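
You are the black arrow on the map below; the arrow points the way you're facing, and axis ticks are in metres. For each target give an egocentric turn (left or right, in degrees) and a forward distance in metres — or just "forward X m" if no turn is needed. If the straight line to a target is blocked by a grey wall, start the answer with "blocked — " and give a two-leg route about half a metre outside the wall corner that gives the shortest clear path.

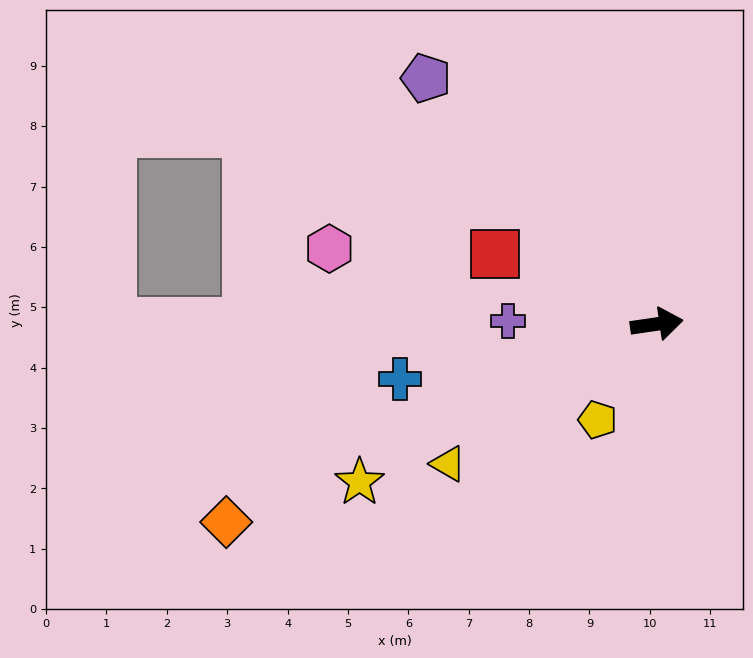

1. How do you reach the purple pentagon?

turn left 125°, forward 5.6 m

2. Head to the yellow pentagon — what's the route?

turn right 130°, forward 1.9 m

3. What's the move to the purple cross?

turn left 171°, forward 2.5 m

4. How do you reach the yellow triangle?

turn right 154°, forward 4.2 m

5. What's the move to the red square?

turn left 148°, forward 2.9 m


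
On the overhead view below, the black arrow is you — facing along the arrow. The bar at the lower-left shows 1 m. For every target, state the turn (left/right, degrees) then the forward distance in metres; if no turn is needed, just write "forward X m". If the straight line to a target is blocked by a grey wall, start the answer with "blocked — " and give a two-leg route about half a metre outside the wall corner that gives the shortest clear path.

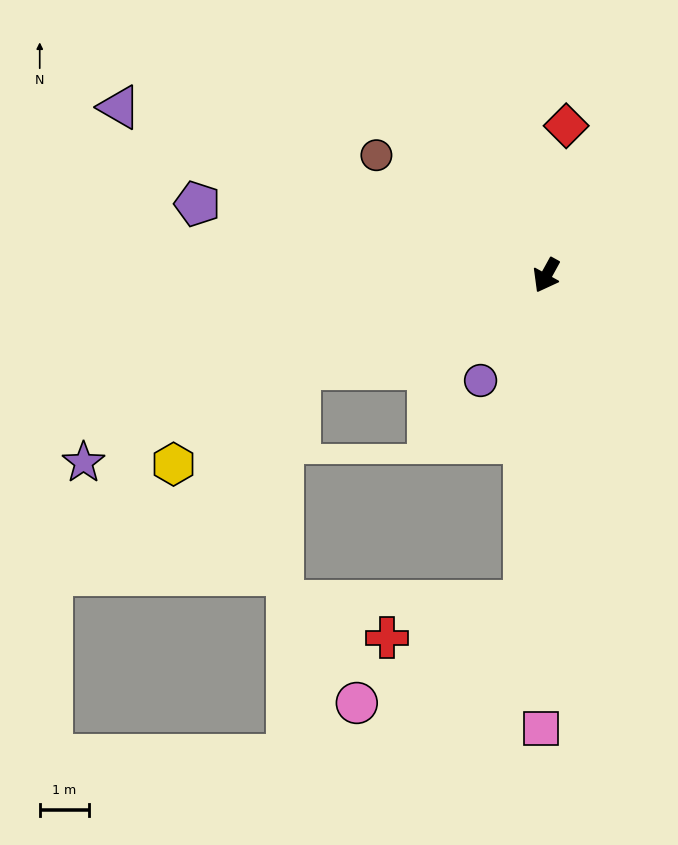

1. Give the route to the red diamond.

turn right 159°, forward 3.1 m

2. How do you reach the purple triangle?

turn right 83°, forward 9.3 m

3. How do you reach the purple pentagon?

turn right 73°, forward 7.2 m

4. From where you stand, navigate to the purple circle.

turn right 3°, forward 2.5 m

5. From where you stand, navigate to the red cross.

blocked — turn left 25°, forward 6.6 m, then turn right 71°, forward 2.9 m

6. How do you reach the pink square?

turn left 28°, forward 9.2 m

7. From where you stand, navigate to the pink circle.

blocked — turn left 25°, forward 6.6 m, then turn right 55°, forward 4.0 m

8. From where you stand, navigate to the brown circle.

turn right 96°, forward 4.2 m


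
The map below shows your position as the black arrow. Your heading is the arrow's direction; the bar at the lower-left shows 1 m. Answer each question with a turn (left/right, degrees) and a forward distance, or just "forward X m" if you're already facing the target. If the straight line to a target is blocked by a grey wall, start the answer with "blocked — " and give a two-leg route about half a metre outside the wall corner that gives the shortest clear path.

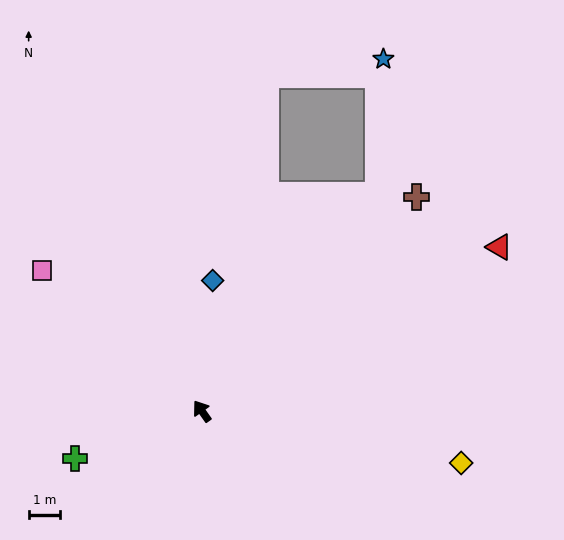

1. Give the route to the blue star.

blocked — turn right 74°, forward 8.8 m, then turn left 37°, forward 4.3 m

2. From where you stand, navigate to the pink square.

turn left 14°, forward 6.8 m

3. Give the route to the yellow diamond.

turn right 137°, forward 8.4 m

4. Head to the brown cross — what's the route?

turn right 80°, forward 9.6 m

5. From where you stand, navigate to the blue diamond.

turn right 40°, forward 4.2 m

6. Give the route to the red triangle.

turn right 96°, forward 10.8 m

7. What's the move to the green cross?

turn left 75°, forward 4.3 m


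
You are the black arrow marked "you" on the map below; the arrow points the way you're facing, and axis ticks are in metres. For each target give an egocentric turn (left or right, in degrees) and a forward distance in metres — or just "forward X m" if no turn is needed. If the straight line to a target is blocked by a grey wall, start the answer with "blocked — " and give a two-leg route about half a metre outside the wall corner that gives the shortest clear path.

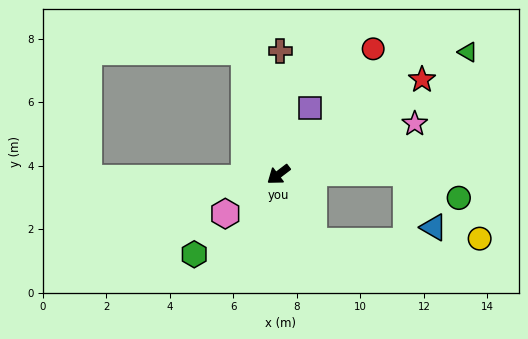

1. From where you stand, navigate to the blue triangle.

blocked — turn left 143°, forward 4.0 m, then turn right 64°, forward 1.9 m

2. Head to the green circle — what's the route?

blocked — turn left 143°, forward 4.0 m, then turn right 26°, forward 1.8 m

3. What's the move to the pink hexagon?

forward 2.1 m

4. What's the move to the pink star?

turn left 163°, forward 4.6 m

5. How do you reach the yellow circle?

blocked — turn left 143°, forward 4.0 m, then turn right 42°, forward 3.1 m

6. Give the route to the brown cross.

turn right 128°, forward 3.9 m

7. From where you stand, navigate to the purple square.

turn right 152°, forward 2.3 m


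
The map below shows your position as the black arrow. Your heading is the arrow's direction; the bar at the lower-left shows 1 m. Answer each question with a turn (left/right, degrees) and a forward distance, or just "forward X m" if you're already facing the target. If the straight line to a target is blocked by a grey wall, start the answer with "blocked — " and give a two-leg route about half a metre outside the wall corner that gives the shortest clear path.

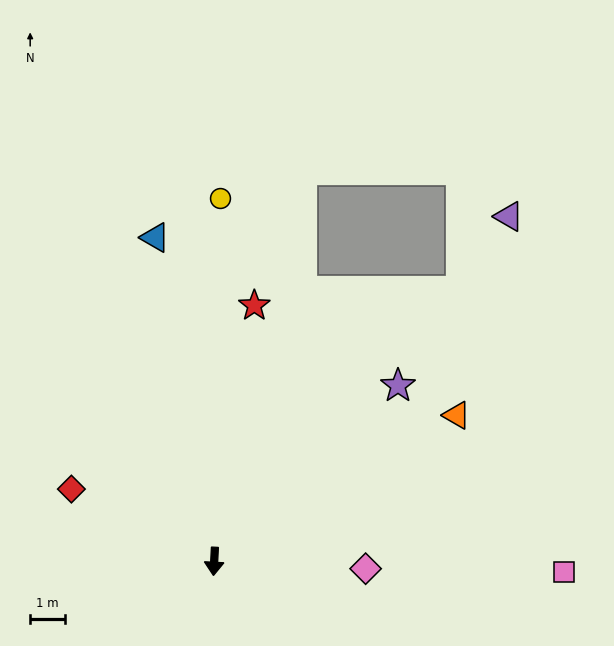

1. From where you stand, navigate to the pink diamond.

turn left 90°, forward 4.3 m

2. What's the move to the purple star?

turn left 137°, forward 7.3 m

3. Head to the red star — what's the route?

turn left 174°, forward 7.4 m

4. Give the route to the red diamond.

turn right 114°, forward 4.6 m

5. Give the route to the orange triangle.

turn left 124°, forward 8.1 m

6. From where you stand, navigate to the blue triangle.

turn right 167°, forward 9.4 m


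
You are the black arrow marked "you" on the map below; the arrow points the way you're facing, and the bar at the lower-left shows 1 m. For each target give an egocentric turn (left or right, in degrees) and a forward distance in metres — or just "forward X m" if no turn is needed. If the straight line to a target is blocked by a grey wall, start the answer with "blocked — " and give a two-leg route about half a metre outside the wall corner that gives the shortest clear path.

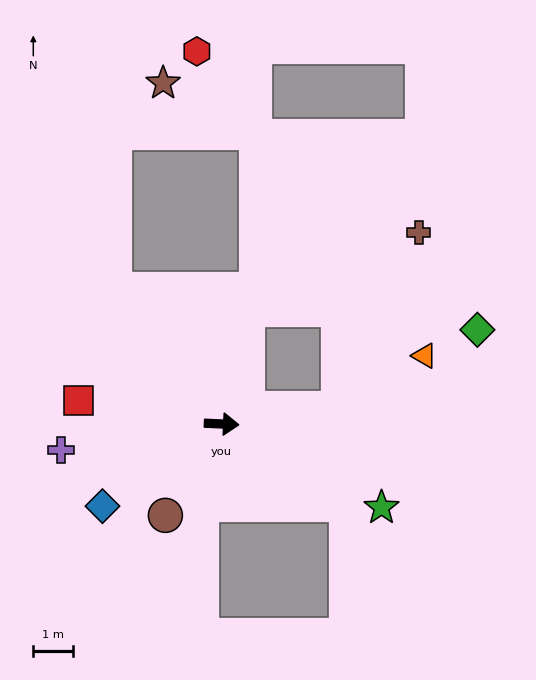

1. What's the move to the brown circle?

turn right 119°, forward 2.7 m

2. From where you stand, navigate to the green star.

turn right 25°, forward 4.5 m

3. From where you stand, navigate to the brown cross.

blocked — turn left 80°, forward 2.9 m, then turn right 53°, forward 4.7 m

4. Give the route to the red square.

turn left 174°, forward 3.6 m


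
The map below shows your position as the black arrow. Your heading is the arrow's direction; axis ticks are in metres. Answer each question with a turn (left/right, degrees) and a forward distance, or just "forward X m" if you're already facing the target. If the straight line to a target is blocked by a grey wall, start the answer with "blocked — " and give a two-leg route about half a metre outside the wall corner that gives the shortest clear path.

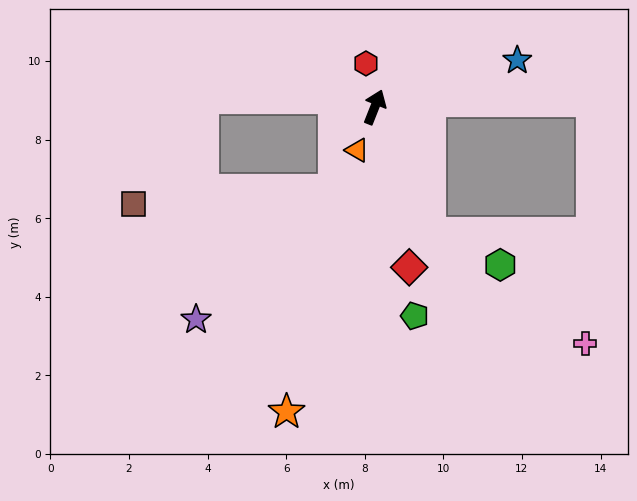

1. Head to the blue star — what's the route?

turn right 50°, forward 3.8 m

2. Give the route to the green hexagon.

blocked — turn right 135°, forward 3.5 m, then turn left 43°, forward 2.0 m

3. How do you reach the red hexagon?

turn left 33°, forward 1.1 m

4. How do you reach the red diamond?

turn right 146°, forward 4.2 m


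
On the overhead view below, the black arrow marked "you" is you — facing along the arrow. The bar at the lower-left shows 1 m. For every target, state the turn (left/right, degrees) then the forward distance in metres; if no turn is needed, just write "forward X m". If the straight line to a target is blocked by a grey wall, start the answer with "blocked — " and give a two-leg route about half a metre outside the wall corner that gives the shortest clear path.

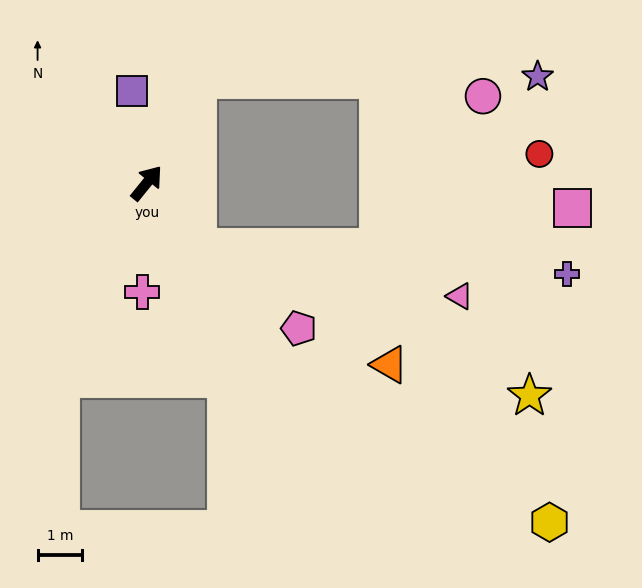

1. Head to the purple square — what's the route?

turn left 48°, forward 2.1 m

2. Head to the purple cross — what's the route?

blocked — turn right 102°, forward 1.8 m, then turn left 47°, forward 8.3 m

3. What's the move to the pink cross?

turn right 143°, forward 2.5 m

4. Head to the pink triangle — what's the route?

blocked — turn right 102°, forward 1.8 m, then turn left 40°, forward 6.0 m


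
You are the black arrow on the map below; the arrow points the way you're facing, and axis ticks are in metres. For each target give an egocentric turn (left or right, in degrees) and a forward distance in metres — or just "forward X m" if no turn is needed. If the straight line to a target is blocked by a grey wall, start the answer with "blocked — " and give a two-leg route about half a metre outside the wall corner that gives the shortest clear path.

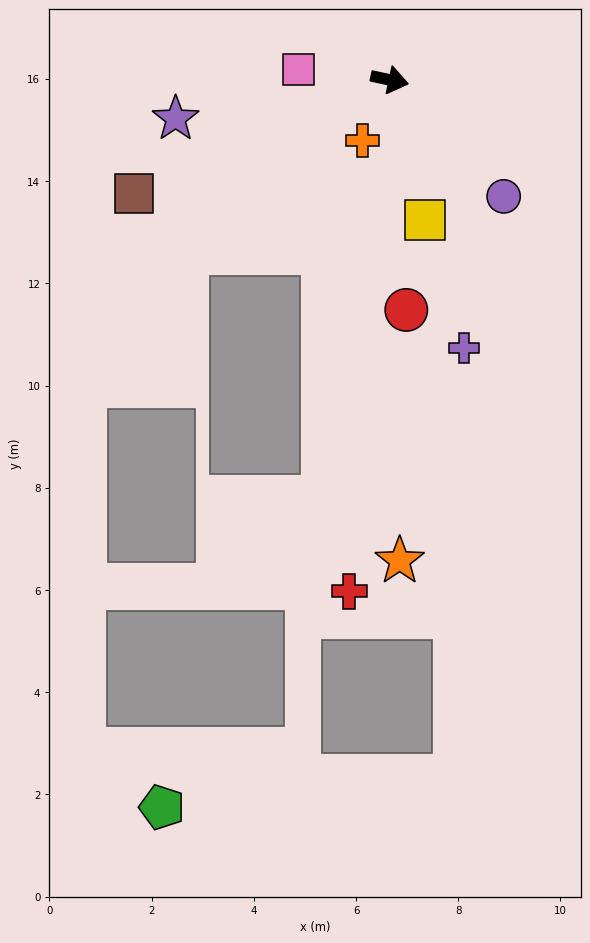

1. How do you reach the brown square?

turn right 144°, forward 5.5 m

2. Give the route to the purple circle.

turn right 33°, forward 3.2 m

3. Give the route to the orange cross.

turn right 102°, forward 1.3 m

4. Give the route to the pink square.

turn right 174°, forward 1.8 m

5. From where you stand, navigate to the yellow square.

turn right 64°, forward 2.8 m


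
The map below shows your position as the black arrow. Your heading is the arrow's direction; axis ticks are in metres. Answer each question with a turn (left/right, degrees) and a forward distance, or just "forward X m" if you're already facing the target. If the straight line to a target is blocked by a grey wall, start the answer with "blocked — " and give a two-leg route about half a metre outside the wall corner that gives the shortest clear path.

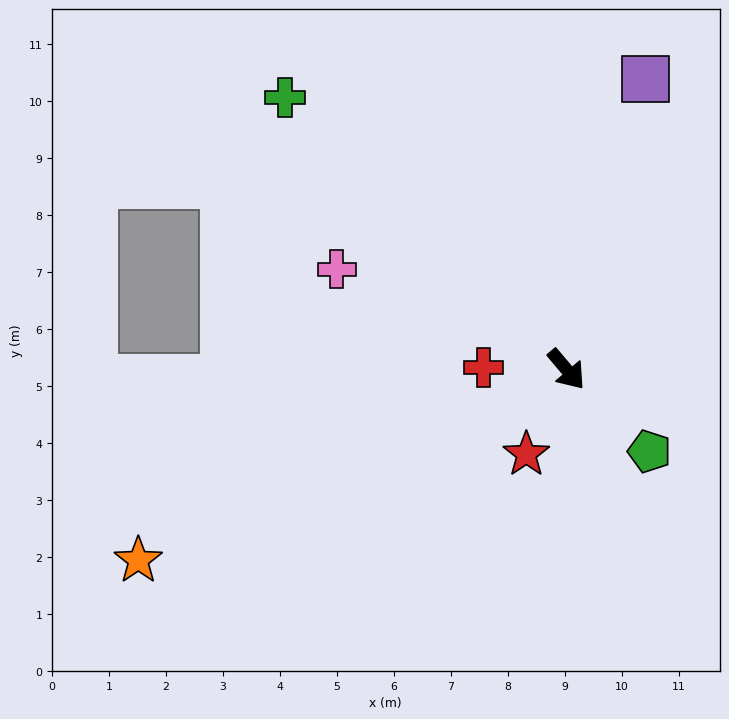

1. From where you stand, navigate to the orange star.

turn right 106°, forward 8.2 m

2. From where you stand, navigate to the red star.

turn right 66°, forward 1.6 m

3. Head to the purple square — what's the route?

turn left 125°, forward 5.3 m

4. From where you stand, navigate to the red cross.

turn right 131°, forward 1.5 m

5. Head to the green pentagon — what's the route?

turn left 5°, forward 2.0 m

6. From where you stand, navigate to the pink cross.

turn right 154°, forward 4.4 m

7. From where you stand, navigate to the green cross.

turn right 174°, forward 6.9 m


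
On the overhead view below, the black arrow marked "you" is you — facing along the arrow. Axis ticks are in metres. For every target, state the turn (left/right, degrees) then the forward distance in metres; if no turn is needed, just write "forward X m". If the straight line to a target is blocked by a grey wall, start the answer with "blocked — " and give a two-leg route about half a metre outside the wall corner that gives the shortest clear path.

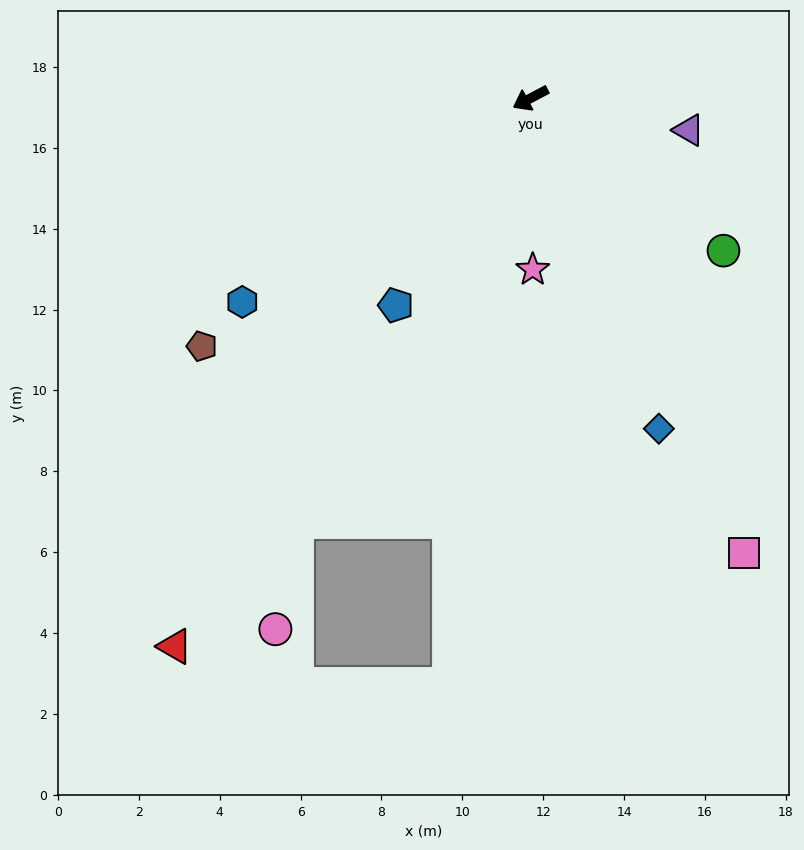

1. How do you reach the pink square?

turn left 87°, forward 12.4 m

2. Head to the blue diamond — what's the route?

turn left 83°, forward 8.8 m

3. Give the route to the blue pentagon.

turn left 29°, forward 6.1 m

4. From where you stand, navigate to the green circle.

turn left 114°, forward 6.1 m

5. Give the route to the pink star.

turn left 63°, forward 4.2 m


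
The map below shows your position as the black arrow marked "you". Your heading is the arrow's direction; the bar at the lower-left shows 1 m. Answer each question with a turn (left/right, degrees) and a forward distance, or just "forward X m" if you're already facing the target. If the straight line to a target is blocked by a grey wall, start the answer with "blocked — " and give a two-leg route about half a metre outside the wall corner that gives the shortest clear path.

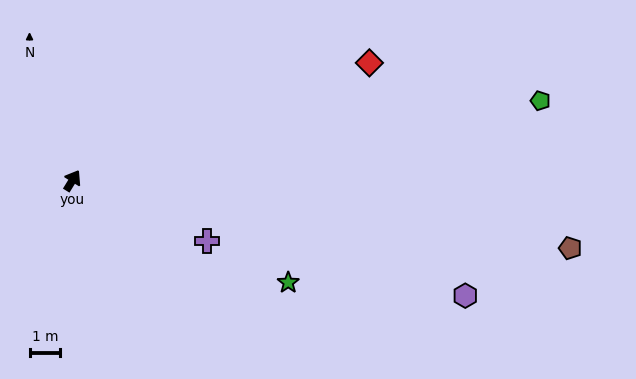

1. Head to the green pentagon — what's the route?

turn right 49°, forward 15.4 m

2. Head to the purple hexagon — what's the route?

turn right 75°, forward 13.3 m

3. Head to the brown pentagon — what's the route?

turn right 66°, forward 16.3 m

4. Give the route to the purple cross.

turn right 83°, forward 4.8 m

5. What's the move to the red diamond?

turn right 37°, forward 10.3 m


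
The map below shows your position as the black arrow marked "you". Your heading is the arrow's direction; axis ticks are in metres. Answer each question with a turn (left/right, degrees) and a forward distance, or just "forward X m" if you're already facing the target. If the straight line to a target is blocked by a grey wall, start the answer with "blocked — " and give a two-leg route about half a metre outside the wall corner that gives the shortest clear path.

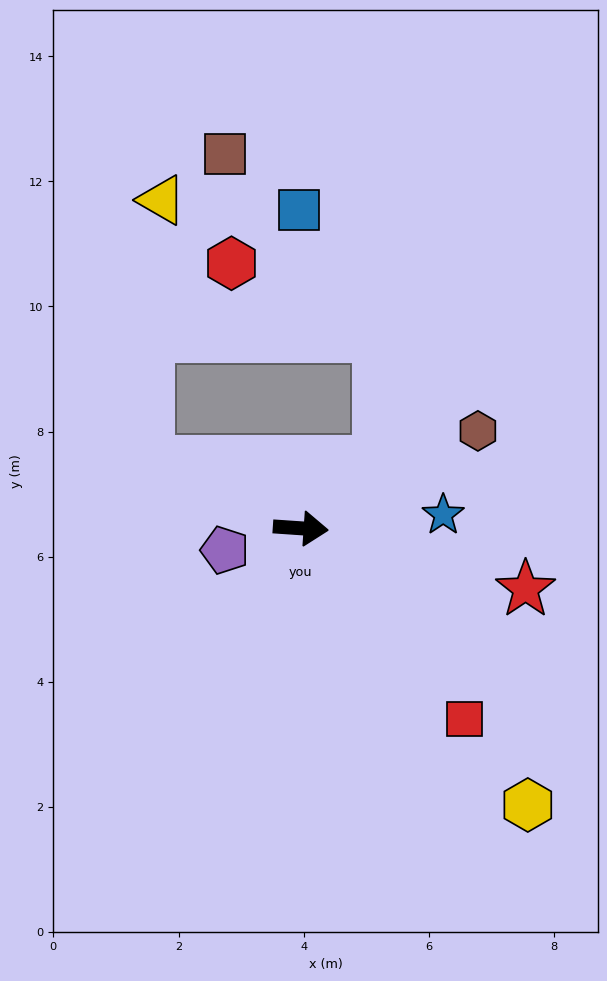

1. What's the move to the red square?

turn right 45°, forward 4.0 m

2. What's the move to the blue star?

turn left 9°, forward 2.3 m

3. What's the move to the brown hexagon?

turn left 33°, forward 3.2 m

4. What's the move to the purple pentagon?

turn right 160°, forward 1.3 m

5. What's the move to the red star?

turn right 11°, forward 3.7 m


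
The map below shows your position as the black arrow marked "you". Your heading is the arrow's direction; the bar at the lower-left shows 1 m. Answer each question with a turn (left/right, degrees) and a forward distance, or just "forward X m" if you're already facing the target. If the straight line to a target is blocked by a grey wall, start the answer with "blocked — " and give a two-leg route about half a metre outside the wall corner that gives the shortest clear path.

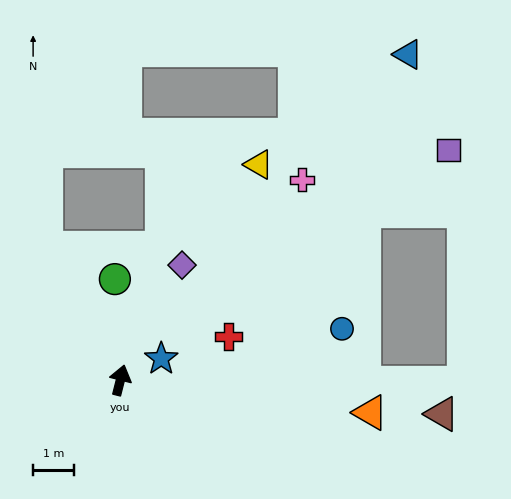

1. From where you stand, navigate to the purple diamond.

turn right 14°, forward 3.2 m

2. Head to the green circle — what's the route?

turn left 17°, forward 2.5 m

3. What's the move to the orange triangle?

turn right 83°, forward 6.2 m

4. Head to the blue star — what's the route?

turn right 48°, forward 1.1 m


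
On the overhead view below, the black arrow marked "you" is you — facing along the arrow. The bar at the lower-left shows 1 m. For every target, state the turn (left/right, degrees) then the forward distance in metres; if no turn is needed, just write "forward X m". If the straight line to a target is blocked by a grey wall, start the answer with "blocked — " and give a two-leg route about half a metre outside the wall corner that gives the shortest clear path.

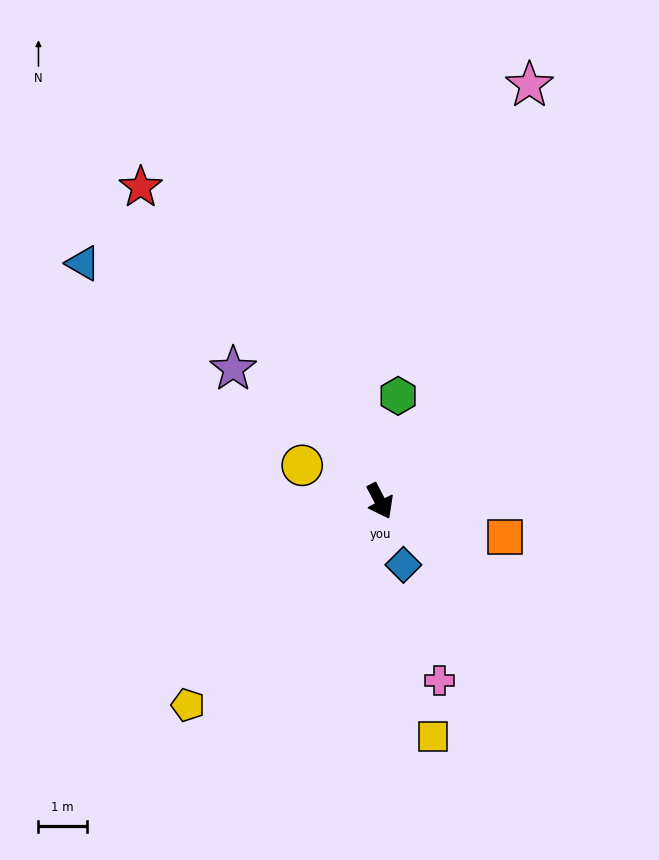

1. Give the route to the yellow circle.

turn right 142°, forward 1.8 m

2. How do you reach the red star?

turn right 170°, forward 8.1 m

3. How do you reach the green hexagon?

turn left 143°, forward 2.2 m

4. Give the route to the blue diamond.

turn right 7°, forward 1.4 m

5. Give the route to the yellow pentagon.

turn right 71°, forward 5.8 m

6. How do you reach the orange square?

turn left 46°, forward 2.7 m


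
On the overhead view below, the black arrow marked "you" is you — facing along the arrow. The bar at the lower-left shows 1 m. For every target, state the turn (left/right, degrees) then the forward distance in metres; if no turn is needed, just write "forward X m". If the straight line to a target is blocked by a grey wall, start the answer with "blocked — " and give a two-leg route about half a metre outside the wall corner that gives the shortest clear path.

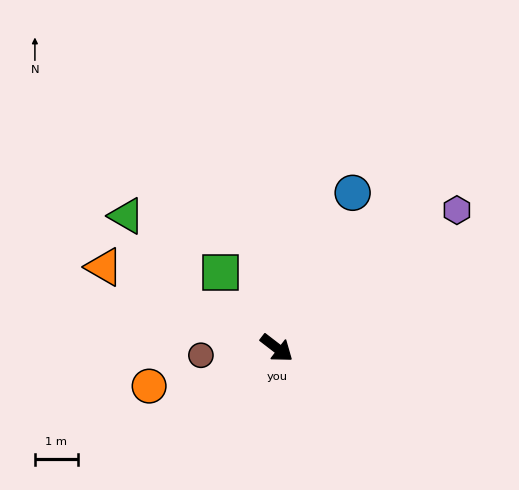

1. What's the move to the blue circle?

turn left 102°, forward 4.0 m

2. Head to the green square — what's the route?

turn left 164°, forward 2.2 m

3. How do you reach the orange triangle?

turn right 168°, forward 4.4 m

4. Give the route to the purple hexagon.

turn left 75°, forward 5.3 m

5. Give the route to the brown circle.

turn right 137°, forward 1.8 m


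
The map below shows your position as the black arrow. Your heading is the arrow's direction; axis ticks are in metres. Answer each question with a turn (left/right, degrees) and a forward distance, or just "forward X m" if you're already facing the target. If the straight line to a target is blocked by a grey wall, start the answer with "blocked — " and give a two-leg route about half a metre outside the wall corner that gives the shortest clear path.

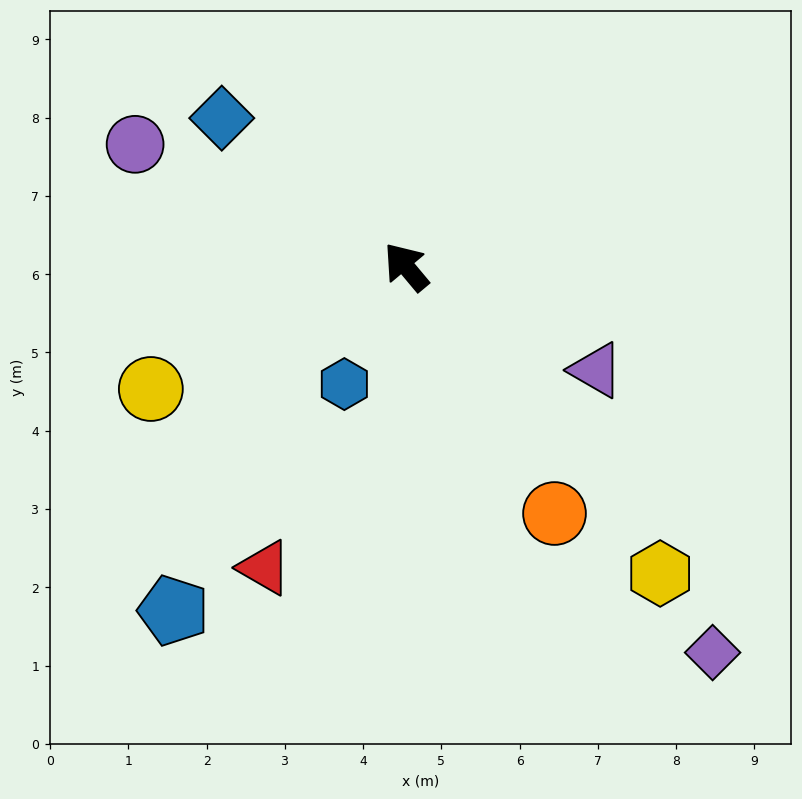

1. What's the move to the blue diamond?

turn left 11°, forward 3.0 m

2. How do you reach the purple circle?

turn left 26°, forward 3.8 m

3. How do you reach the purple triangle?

turn right 159°, forward 2.8 m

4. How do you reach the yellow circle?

turn left 76°, forward 3.6 m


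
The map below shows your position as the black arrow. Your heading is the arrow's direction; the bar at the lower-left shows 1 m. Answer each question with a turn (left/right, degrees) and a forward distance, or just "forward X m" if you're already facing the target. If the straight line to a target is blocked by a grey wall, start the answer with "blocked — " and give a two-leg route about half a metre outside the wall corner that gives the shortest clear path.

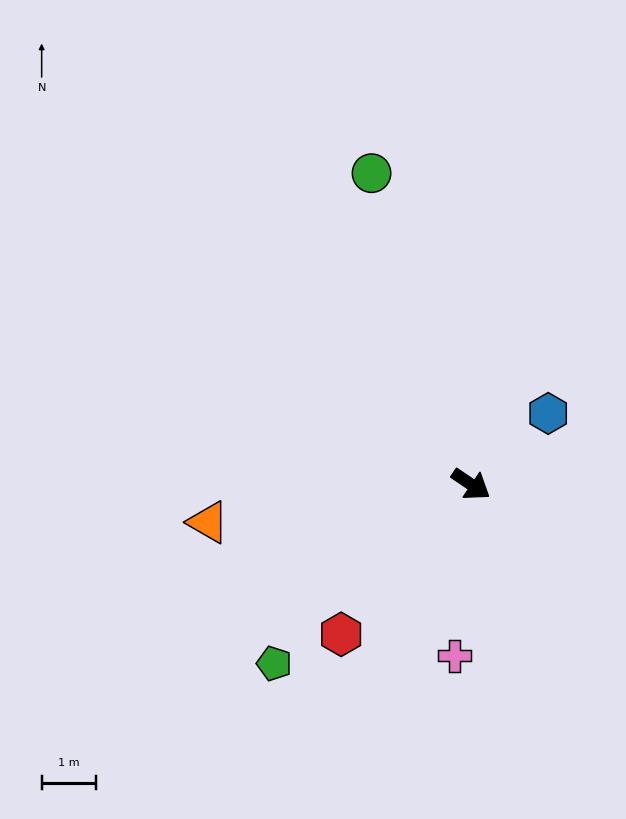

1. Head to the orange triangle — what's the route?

turn right 138°, forward 4.9 m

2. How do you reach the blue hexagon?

turn left 77°, forward 1.9 m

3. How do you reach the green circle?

turn left 142°, forward 6.0 m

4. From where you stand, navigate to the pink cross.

turn right 62°, forward 3.2 m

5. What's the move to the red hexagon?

turn right 97°, forward 3.6 m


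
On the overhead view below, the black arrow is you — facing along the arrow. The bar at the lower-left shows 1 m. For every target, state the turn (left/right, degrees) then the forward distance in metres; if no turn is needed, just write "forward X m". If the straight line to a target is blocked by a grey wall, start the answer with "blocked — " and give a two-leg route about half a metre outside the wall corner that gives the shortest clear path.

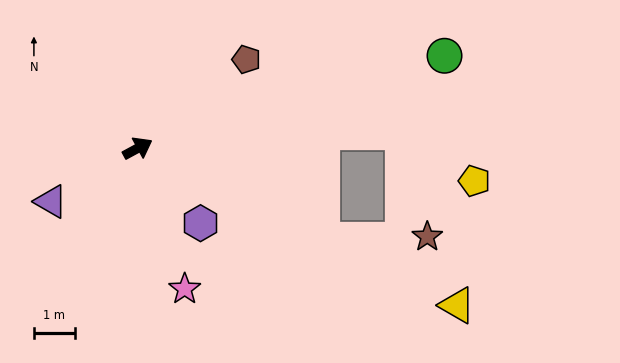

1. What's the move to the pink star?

turn right 100°, forward 3.6 m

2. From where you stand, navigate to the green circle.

turn right 12°, forward 7.8 m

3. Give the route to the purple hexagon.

turn right 78°, forward 2.4 m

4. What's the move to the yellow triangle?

turn right 55°, forward 8.7 m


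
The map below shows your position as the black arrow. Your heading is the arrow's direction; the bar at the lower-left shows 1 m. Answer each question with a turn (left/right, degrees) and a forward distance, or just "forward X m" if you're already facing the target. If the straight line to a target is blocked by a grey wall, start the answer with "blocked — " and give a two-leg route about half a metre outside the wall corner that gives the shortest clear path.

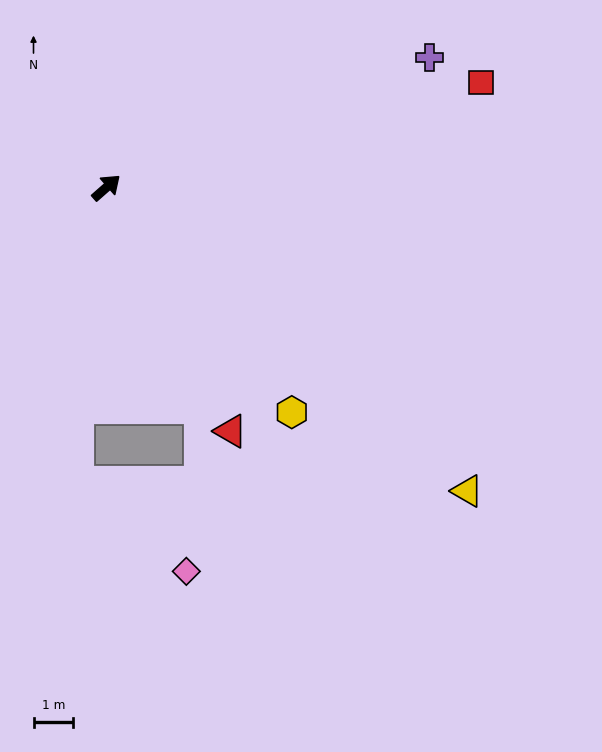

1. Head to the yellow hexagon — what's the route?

turn right 92°, forward 7.3 m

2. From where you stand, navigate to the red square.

turn right 26°, forward 9.8 m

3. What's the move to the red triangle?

turn right 104°, forward 6.9 m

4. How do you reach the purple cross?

turn right 19°, forward 8.8 m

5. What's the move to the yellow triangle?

turn right 81°, forward 11.9 m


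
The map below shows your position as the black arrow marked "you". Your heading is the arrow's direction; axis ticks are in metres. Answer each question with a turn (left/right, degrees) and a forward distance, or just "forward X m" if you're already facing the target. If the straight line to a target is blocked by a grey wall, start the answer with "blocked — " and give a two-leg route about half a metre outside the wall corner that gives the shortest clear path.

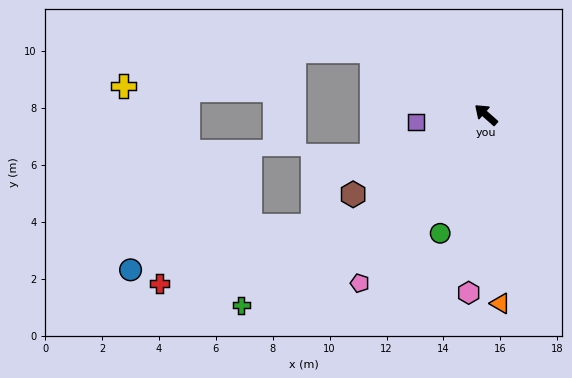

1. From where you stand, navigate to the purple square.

turn left 47°, forward 2.5 m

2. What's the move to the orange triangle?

turn left 136°, forward 6.6 m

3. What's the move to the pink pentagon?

turn left 95°, forward 7.4 m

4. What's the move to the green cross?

turn left 79°, forward 10.9 m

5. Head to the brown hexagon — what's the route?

turn left 73°, forward 5.4 m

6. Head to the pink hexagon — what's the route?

turn left 126°, forward 6.3 m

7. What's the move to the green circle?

turn left 110°, forward 4.5 m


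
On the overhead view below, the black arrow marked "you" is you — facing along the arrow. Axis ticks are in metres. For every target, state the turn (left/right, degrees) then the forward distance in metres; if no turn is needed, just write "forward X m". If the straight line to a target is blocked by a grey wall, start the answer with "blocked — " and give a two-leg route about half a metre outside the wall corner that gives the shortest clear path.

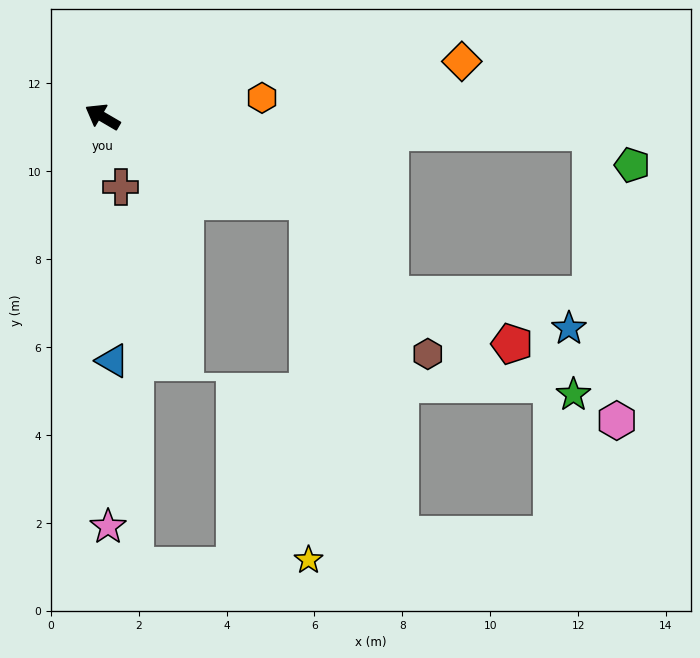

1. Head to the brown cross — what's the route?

turn left 135°, forward 1.6 m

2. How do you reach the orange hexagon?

turn right 143°, forward 3.7 m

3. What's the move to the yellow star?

blocked — turn right 172°, forward 5.1 m, then turn right 68°, forward 8.2 m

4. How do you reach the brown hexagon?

blocked — turn right 172°, forward 5.1 m, then turn right 30°, forward 4.4 m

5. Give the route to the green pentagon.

blocked — turn right 152°, forward 11.1 m, then turn right 36°, forward 1.2 m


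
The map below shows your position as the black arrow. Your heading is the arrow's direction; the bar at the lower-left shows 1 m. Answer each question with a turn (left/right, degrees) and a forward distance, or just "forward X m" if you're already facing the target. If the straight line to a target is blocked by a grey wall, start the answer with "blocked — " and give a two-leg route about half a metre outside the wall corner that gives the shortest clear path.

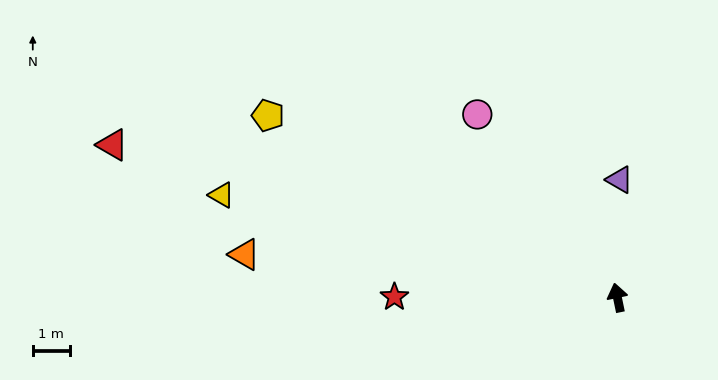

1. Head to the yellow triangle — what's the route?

turn left 64°, forward 11.1 m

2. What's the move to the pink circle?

turn left 26°, forward 6.3 m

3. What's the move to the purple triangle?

turn right 13°, forward 3.2 m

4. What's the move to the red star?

turn left 78°, forward 6.1 m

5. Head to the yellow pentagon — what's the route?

turn left 51°, forward 10.7 m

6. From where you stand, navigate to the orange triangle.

turn left 72°, forward 10.2 m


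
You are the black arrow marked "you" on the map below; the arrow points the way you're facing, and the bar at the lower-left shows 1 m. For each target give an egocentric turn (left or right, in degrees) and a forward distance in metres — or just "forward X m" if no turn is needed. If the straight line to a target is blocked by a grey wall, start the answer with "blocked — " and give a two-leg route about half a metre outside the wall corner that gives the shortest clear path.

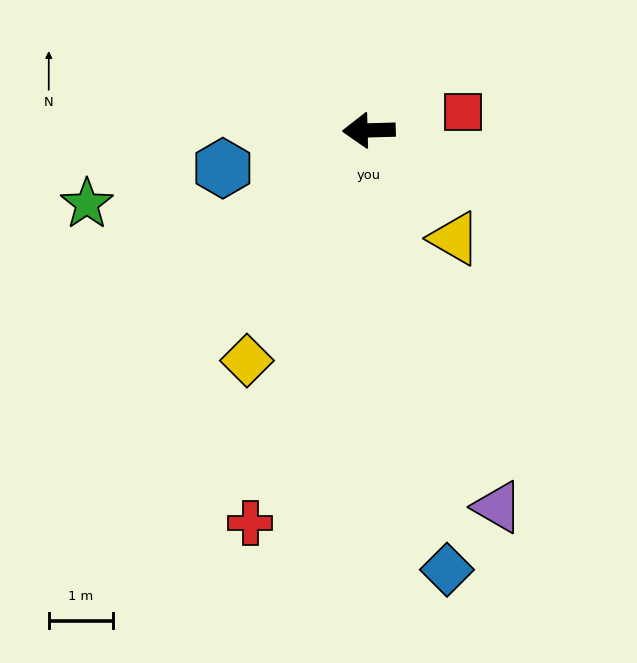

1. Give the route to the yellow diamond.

turn left 61°, forward 4.1 m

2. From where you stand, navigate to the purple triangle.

turn left 107°, forward 6.2 m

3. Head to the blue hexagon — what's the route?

turn left 13°, forward 2.4 m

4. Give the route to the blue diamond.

turn left 99°, forward 7.0 m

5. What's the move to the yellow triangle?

turn left 127°, forward 2.2 m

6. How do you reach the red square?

turn right 170°, forward 1.5 m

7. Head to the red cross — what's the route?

turn left 72°, forward 6.4 m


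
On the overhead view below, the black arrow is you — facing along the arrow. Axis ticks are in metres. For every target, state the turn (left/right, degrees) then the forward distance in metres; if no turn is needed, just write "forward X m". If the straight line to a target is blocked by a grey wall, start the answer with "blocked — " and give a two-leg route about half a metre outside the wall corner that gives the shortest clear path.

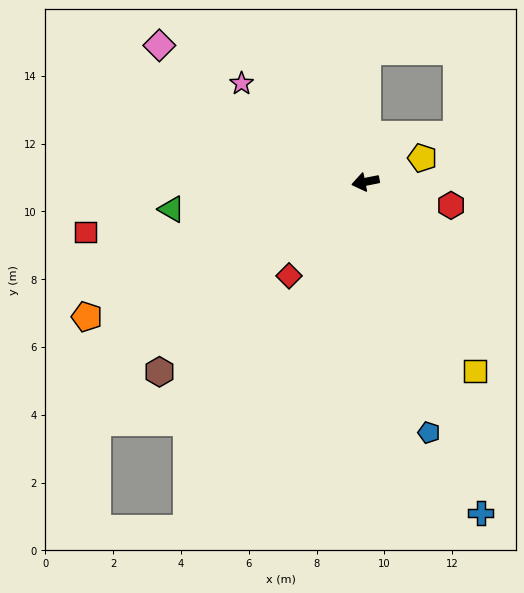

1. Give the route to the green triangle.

turn right 3°, forward 5.8 m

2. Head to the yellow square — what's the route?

turn left 109°, forward 6.4 m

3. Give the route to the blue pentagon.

turn left 93°, forward 7.6 m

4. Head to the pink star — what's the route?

turn right 50°, forward 4.7 m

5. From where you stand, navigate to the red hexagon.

turn left 153°, forward 2.6 m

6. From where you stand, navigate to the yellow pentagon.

turn right 169°, forward 1.8 m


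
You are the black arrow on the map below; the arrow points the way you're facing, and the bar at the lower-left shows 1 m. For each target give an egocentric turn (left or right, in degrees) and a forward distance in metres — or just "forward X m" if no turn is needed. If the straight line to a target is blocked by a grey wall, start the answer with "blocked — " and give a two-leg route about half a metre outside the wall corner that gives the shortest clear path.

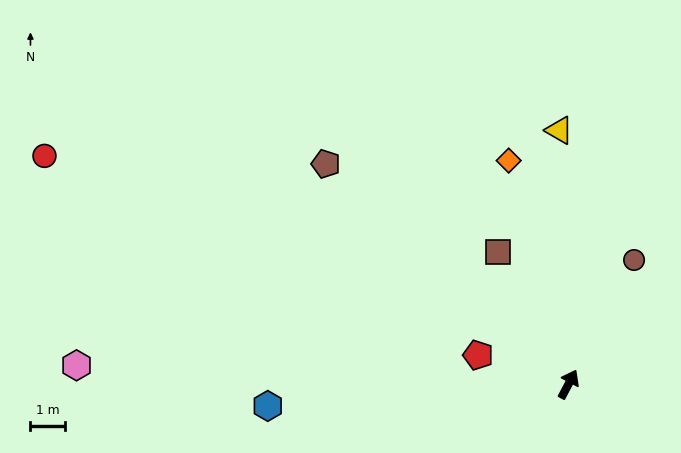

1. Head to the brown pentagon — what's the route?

turn left 76°, forward 9.5 m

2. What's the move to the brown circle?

forward 4.1 m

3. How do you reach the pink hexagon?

turn left 116°, forward 14.3 m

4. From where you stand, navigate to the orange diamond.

turn left 43°, forward 6.7 m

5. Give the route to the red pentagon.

turn left 100°, forward 2.8 m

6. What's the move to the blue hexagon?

turn left 122°, forward 8.8 m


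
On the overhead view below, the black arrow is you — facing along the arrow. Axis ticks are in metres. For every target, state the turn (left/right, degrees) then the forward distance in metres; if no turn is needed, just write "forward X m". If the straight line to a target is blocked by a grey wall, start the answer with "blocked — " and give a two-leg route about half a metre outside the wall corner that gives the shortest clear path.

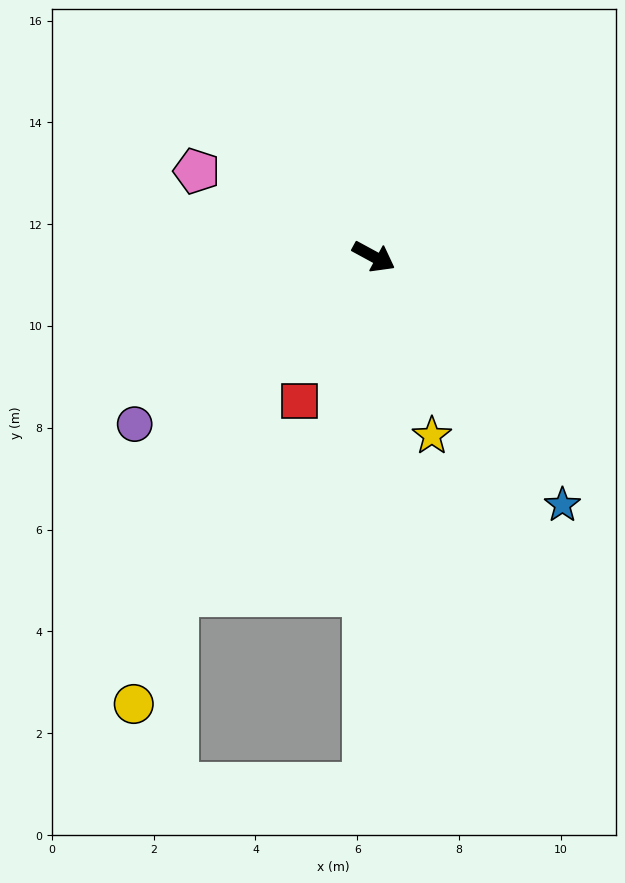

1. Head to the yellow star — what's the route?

turn right 44°, forward 3.7 m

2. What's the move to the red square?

turn right 89°, forward 3.2 m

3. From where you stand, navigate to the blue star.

turn right 24°, forward 6.1 m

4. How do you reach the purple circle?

turn right 116°, forward 5.7 m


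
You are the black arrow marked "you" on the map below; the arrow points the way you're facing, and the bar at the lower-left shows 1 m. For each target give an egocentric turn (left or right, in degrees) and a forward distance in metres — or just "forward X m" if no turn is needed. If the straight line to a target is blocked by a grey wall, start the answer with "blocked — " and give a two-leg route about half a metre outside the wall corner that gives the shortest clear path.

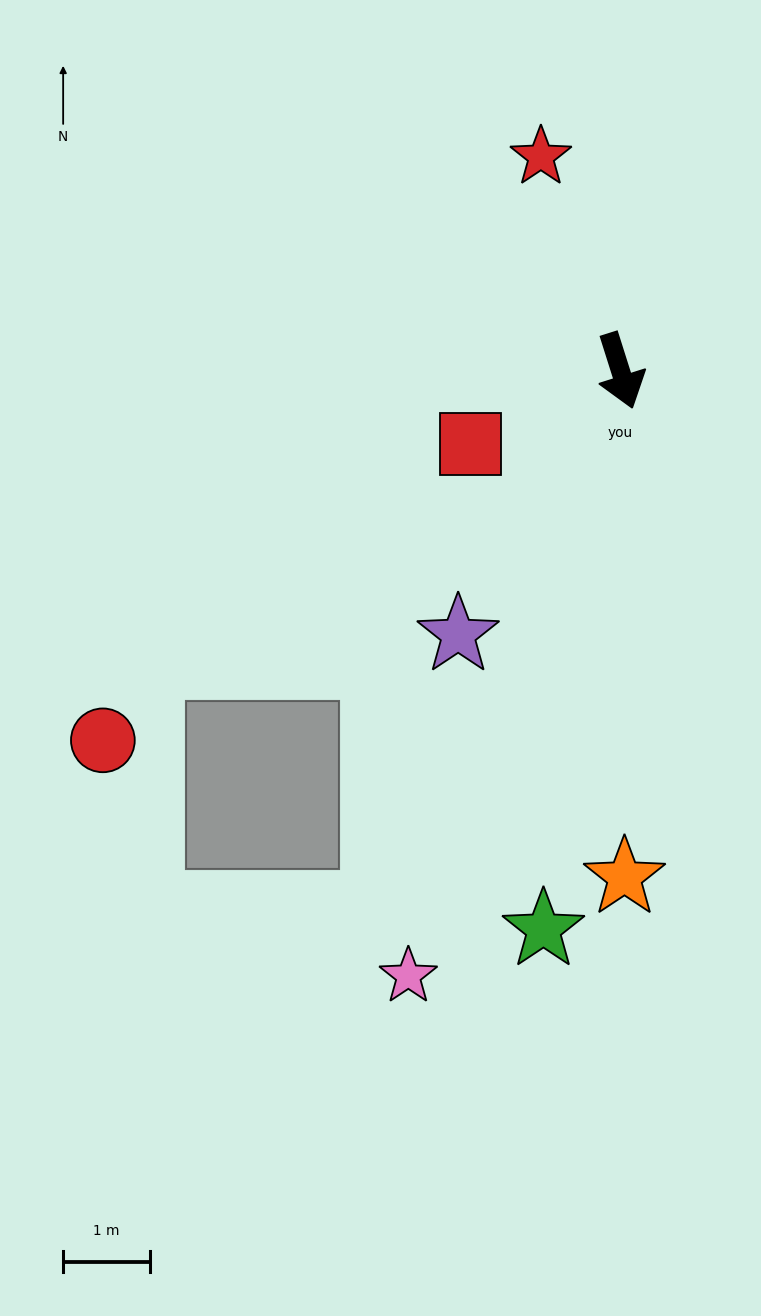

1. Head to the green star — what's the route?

turn right 25°, forward 6.5 m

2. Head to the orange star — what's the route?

turn right 17°, forward 5.8 m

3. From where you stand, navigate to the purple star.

turn right 49°, forward 3.6 m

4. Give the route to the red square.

turn right 82°, forward 1.9 m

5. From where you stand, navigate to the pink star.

turn right 37°, forward 7.4 m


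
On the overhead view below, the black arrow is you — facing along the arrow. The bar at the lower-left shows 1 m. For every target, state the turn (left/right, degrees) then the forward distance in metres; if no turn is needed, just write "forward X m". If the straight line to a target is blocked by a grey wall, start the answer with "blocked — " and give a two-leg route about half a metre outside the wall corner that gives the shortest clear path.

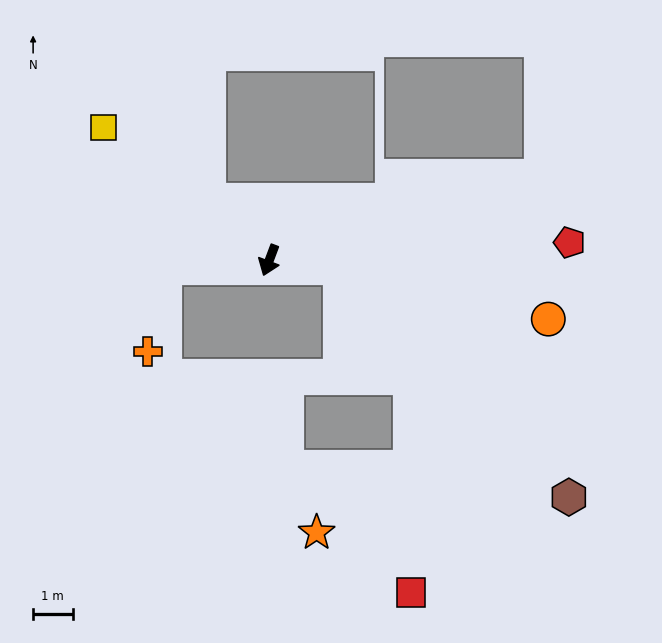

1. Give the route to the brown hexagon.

blocked — turn left 104°, forward 1.8 m, then turn right 38°, forward 8.2 m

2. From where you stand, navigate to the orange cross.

blocked — turn right 65°, forward 2.6 m, then turn left 73°, forward 2.1 m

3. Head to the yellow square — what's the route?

turn right 108°, forward 5.4 m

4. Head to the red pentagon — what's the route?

turn left 114°, forward 7.6 m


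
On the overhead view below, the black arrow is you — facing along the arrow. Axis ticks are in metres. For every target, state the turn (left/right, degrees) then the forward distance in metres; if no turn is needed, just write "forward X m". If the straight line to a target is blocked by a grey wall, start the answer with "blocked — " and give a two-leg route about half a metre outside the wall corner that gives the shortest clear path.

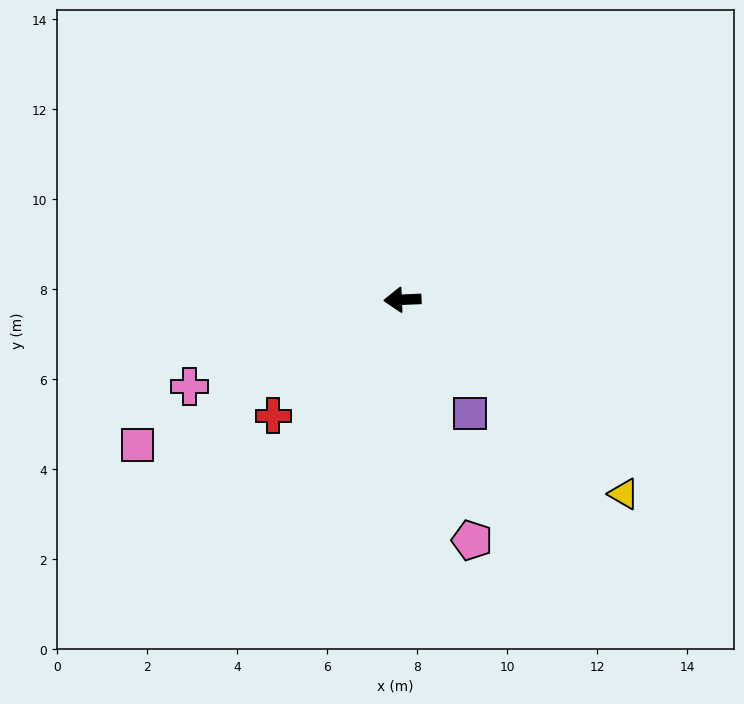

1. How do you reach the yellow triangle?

turn left 136°, forward 6.5 m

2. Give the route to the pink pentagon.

turn left 104°, forward 5.6 m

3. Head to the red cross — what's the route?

turn left 40°, forward 3.9 m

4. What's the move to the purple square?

turn left 118°, forward 2.9 m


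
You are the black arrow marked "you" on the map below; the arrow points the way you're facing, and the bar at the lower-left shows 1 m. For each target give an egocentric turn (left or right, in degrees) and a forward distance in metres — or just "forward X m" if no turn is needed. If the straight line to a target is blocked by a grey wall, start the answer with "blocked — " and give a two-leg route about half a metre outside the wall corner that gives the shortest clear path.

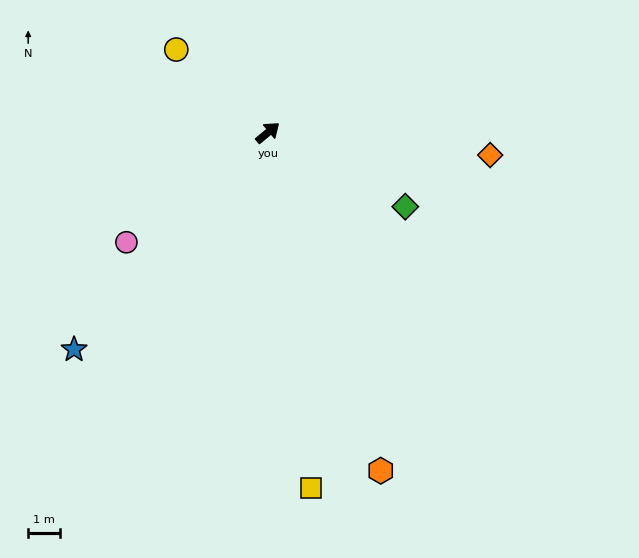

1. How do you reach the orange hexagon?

turn right 111°, forward 11.2 m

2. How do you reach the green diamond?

turn right 68°, forward 4.9 m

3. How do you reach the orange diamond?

turn right 46°, forward 7.0 m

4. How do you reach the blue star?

turn right 172°, forward 9.2 m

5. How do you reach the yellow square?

turn right 123°, forward 11.3 m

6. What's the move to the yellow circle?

turn left 98°, forward 3.9 m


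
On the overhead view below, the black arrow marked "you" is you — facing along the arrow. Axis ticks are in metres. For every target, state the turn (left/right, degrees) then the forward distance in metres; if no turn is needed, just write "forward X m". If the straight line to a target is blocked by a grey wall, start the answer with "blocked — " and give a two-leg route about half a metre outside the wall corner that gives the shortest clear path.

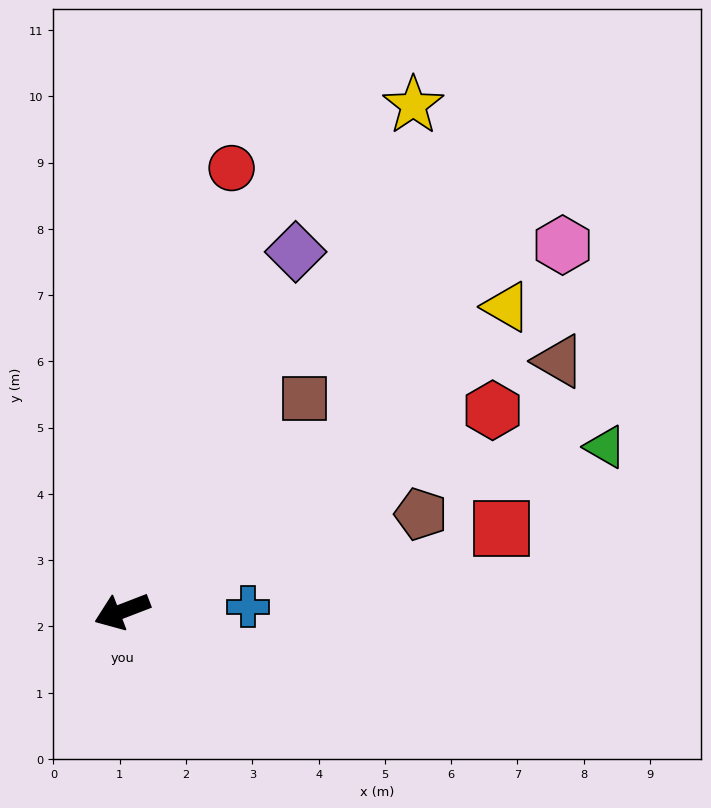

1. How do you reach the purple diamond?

turn right 137°, forward 6.0 m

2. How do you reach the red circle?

turn right 125°, forward 6.9 m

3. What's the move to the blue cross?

turn left 161°, forward 1.9 m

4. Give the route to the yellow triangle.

turn right 163°, forward 7.4 m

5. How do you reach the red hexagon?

turn right 173°, forward 6.4 m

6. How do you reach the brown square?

turn right 152°, forward 4.2 m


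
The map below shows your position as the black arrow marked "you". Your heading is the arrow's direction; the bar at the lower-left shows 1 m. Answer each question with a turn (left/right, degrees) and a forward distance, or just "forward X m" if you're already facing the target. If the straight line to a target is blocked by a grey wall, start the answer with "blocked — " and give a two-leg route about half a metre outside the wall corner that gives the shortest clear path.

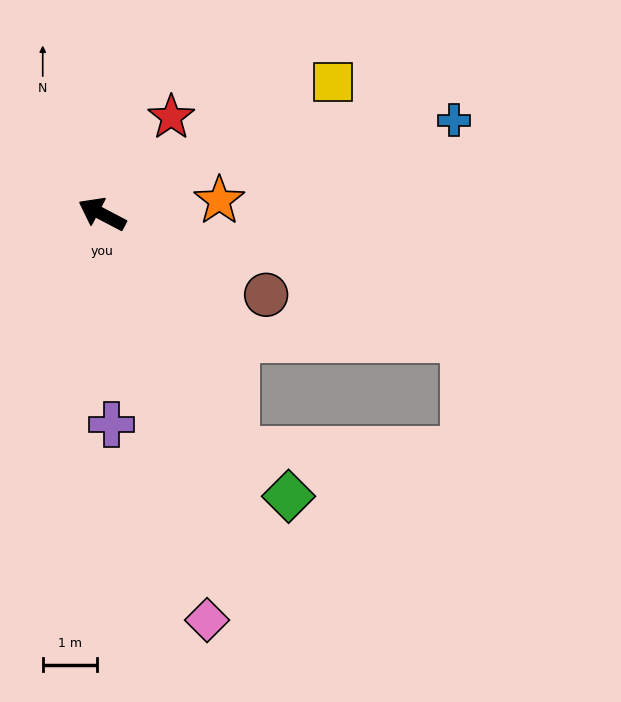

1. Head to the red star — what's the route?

turn right 98°, forward 2.2 m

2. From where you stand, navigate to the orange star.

turn right 146°, forward 2.2 m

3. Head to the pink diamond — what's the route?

turn left 132°, forward 7.7 m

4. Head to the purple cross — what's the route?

turn left 120°, forward 3.9 m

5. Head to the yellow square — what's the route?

turn right 123°, forward 4.9 m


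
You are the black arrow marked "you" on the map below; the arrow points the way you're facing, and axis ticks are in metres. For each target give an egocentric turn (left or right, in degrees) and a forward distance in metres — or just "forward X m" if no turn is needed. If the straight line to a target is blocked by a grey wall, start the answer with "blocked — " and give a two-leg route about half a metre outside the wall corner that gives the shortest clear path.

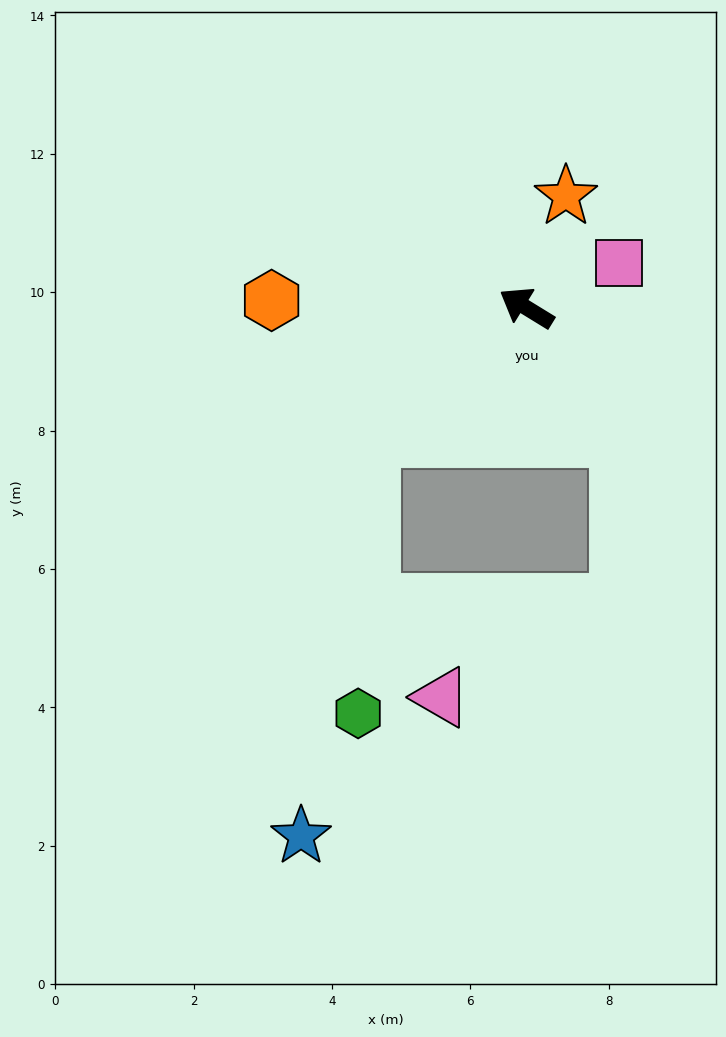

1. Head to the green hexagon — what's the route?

blocked — turn left 72°, forward 2.9 m, then turn left 47°, forward 4.0 m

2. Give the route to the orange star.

turn right 78°, forward 1.7 m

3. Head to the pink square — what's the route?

turn right 122°, forward 1.5 m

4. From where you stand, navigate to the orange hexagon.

turn left 30°, forward 3.7 m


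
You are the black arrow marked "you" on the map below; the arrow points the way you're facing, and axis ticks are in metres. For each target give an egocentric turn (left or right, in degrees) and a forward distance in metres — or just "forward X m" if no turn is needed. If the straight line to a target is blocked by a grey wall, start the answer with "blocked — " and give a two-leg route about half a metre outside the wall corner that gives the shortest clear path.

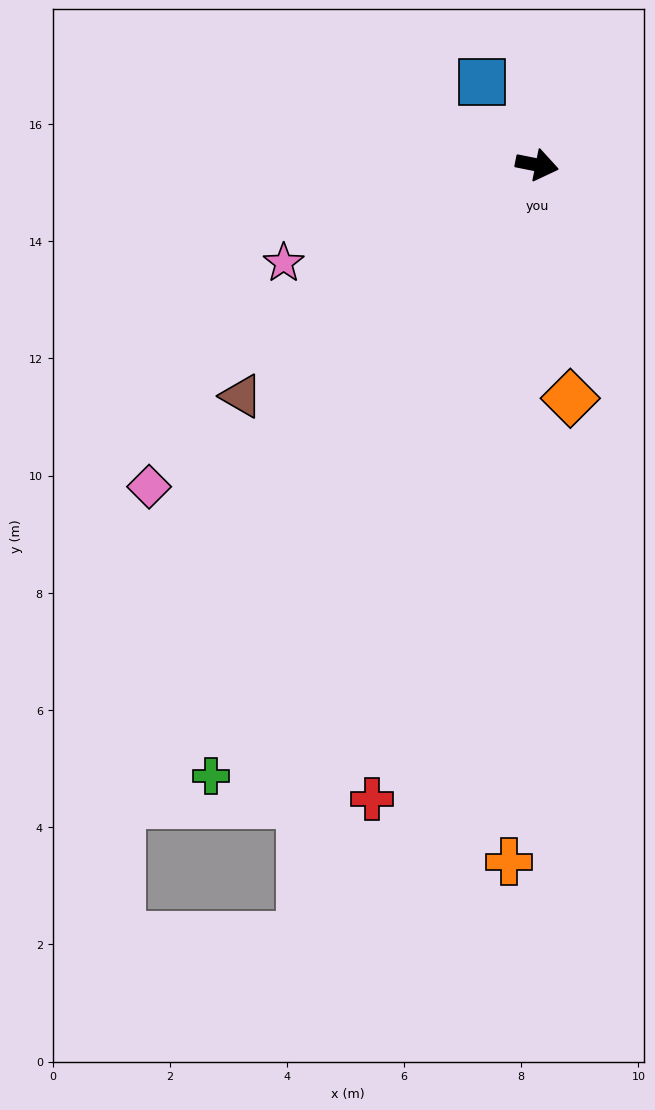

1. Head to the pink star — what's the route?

turn right 148°, forward 4.6 m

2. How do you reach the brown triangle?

turn right 131°, forward 6.4 m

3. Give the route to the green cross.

turn right 107°, forward 11.8 m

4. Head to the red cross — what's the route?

turn right 93°, forward 11.2 m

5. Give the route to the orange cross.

turn right 81°, forward 11.9 m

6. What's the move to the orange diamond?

turn right 71°, forward 4.0 m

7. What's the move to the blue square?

turn left 135°, forward 1.7 m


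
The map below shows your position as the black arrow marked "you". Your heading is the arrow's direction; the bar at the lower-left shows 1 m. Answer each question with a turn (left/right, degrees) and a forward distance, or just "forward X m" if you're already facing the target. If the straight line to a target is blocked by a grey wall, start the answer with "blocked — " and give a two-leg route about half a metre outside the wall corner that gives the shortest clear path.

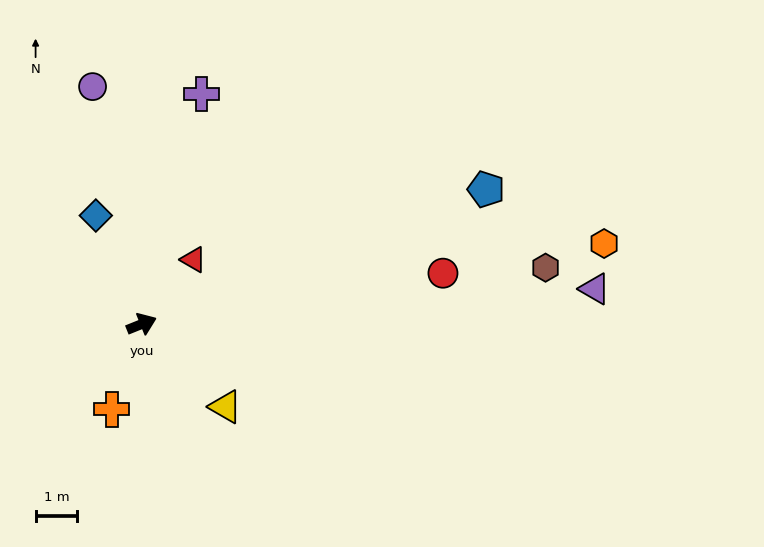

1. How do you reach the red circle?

turn right 12°, forward 7.3 m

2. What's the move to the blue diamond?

turn left 91°, forward 2.8 m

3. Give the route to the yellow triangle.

turn right 66°, forward 2.8 m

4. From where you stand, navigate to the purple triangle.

turn right 17°, forward 10.9 m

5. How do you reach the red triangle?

turn left 29°, forward 2.0 m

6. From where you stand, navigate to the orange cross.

turn right 131°, forward 2.2 m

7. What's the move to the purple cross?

turn left 54°, forward 5.7 m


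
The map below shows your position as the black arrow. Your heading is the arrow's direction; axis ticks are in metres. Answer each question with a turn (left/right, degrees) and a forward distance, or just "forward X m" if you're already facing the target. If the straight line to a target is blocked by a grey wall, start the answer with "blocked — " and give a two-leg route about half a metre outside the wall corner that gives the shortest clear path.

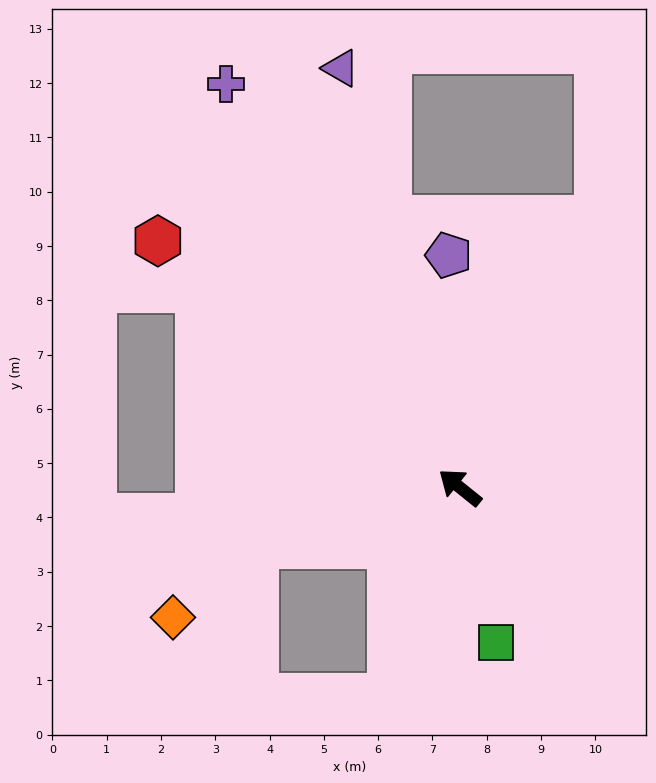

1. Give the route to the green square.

turn left 142°, forward 2.9 m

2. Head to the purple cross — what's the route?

turn right 21°, forward 8.6 m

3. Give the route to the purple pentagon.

turn right 48°, forward 4.3 m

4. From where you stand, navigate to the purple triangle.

turn right 35°, forward 8.0 m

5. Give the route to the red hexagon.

forward 7.2 m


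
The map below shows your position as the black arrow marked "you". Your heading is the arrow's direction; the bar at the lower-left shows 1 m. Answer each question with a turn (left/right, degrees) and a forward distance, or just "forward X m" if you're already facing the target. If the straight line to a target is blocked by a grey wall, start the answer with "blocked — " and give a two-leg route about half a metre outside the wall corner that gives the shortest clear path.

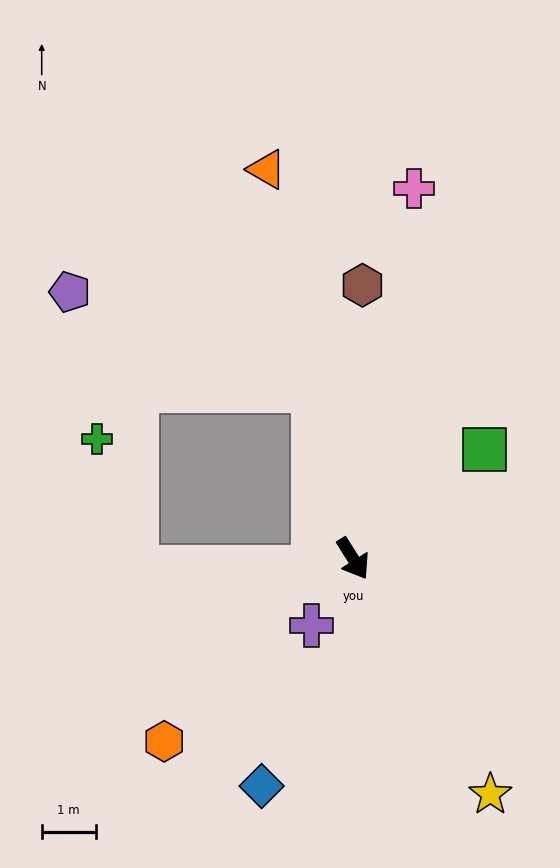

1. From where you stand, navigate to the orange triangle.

turn left 160°, forward 7.4 m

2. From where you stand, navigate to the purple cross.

turn right 64°, forward 1.5 m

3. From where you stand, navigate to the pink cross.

turn left 139°, forward 6.9 m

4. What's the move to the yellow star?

forward 5.0 m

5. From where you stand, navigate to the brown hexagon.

turn left 146°, forward 5.1 m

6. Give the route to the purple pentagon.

blocked — turn left 161°, forward 3.2 m, then turn left 55°, forward 4.9 m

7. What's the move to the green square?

turn left 98°, forward 3.2 m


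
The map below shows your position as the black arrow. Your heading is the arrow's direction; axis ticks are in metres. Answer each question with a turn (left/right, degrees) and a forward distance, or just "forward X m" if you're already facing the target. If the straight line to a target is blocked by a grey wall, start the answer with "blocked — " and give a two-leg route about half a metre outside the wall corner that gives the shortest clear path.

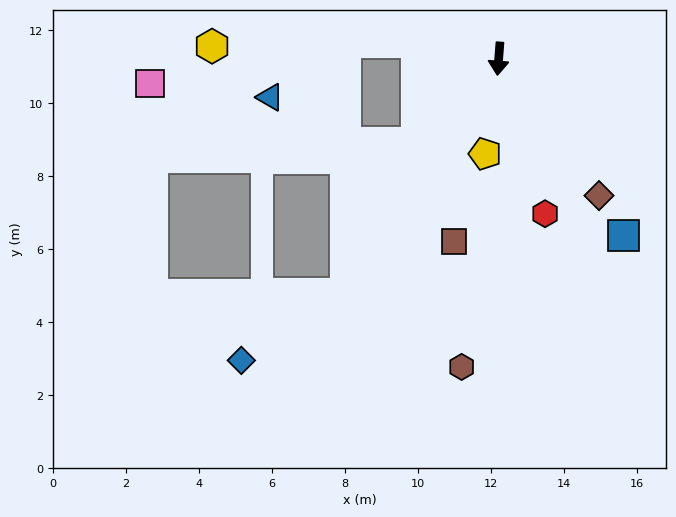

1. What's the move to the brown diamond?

turn left 41°, forward 4.6 m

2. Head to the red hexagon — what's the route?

turn left 21°, forward 4.4 m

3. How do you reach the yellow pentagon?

turn right 4°, forward 2.6 m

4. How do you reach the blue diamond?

blocked — turn right 29°, forward 7.7 m, then turn right 24°, forward 3.4 m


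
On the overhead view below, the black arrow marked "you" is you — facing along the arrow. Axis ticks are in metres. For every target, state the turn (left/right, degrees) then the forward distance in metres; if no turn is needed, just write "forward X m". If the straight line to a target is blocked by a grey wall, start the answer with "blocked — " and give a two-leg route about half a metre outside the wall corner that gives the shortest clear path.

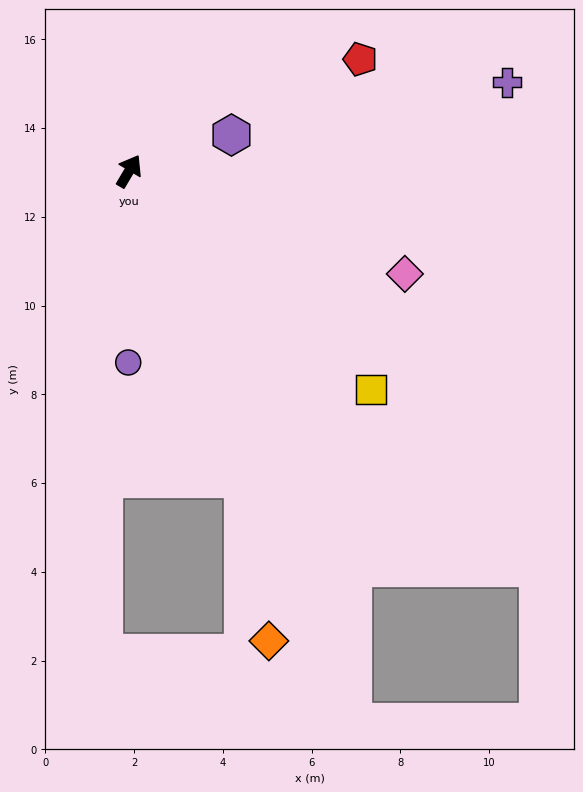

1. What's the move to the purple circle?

turn right 150°, forward 4.3 m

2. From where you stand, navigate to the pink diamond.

turn right 80°, forward 6.6 m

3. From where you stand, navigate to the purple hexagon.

turn right 40°, forward 2.4 m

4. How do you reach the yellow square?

turn right 101°, forward 7.3 m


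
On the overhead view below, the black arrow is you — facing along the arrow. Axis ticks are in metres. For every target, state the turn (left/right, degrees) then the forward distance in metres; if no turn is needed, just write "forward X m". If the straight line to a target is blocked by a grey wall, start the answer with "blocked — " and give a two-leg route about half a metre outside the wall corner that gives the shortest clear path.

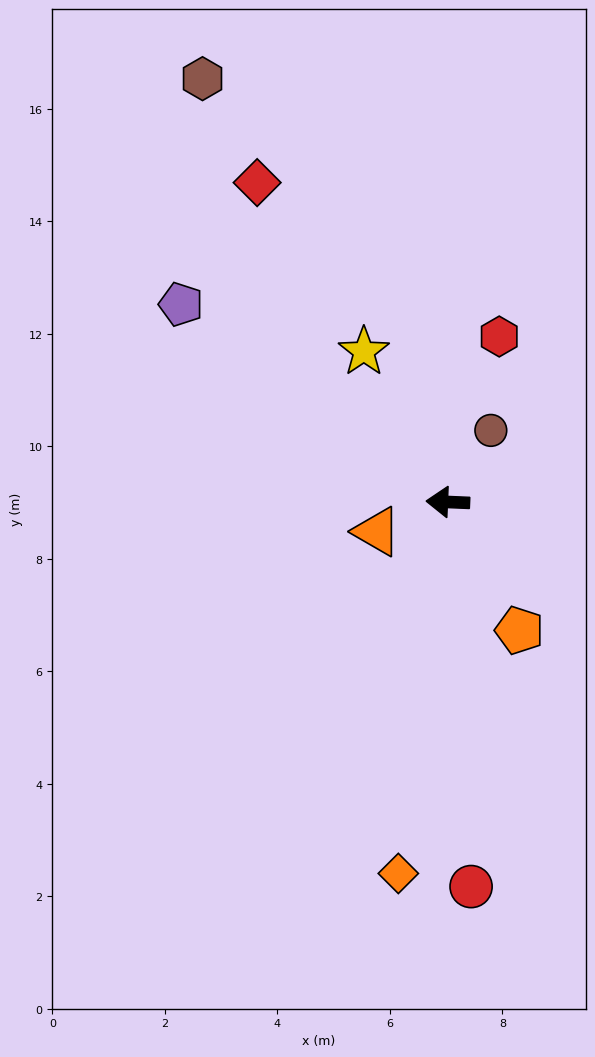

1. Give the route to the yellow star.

turn right 58°, forward 3.1 m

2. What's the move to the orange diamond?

turn left 85°, forward 6.7 m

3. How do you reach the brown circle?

turn right 119°, forward 1.5 m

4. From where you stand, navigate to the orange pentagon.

turn left 122°, forward 2.6 m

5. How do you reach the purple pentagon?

turn right 34°, forward 5.9 m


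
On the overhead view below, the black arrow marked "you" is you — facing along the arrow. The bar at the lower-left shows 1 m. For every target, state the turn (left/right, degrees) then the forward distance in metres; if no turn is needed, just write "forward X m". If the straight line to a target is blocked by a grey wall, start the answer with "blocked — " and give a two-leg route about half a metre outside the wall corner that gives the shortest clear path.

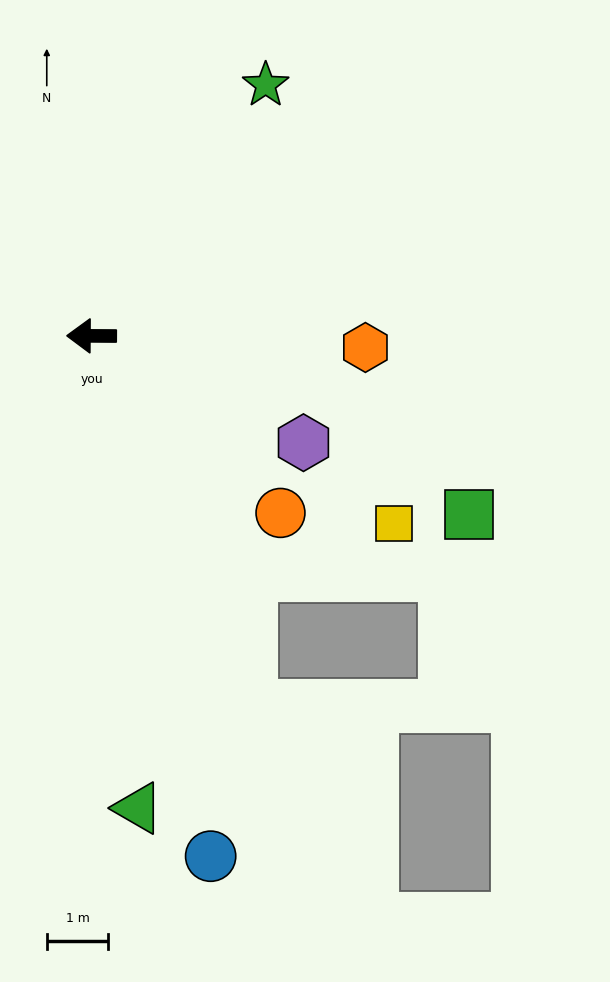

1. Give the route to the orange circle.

turn left 137°, forward 4.2 m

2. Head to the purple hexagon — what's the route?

turn left 154°, forward 3.9 m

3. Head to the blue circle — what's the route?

turn left 103°, forward 8.7 m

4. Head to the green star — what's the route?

turn right 124°, forward 5.0 m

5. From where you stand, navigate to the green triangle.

turn left 96°, forward 7.7 m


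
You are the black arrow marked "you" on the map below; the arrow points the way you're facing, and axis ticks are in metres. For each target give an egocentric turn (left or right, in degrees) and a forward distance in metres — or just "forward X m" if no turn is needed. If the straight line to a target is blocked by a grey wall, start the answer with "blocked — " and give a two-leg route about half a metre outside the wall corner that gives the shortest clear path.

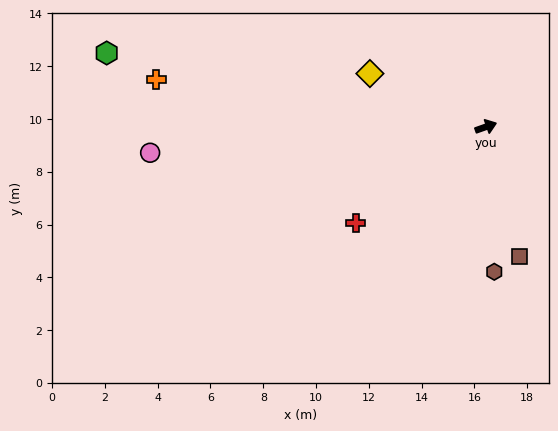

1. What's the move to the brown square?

turn right 95°, forward 5.1 m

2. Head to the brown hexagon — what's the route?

turn right 106°, forward 5.5 m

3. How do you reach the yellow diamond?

turn left 136°, forward 4.8 m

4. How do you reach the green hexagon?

turn left 149°, forward 14.6 m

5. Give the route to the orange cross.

turn left 152°, forward 12.6 m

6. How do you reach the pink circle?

turn left 165°, forward 12.8 m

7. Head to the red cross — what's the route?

turn right 163°, forward 6.1 m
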